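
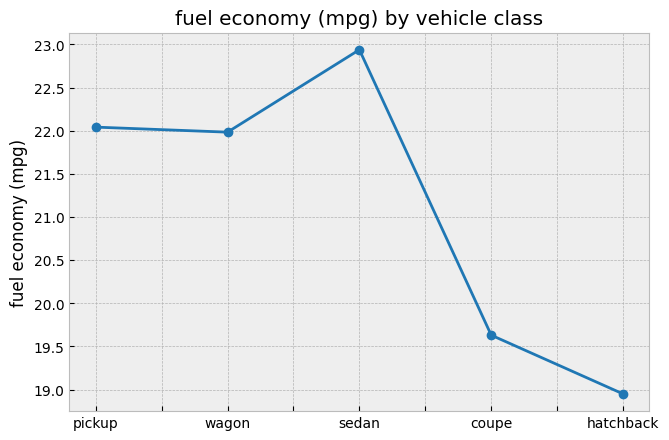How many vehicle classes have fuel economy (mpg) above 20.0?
Above 20.0: pickup, wagon, sedan.

3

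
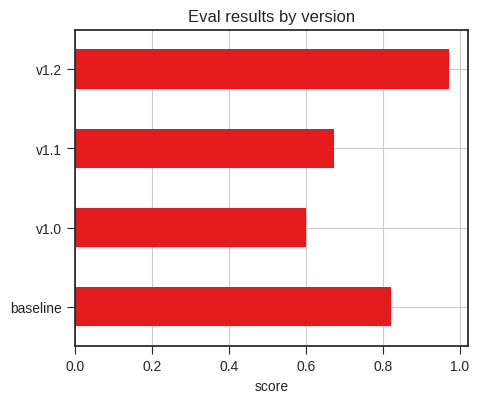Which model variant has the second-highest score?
Top 3: v1.2 ≈ 1.0, baseline ≈ 0.8, v1.1 ≈ 0.7.

baseline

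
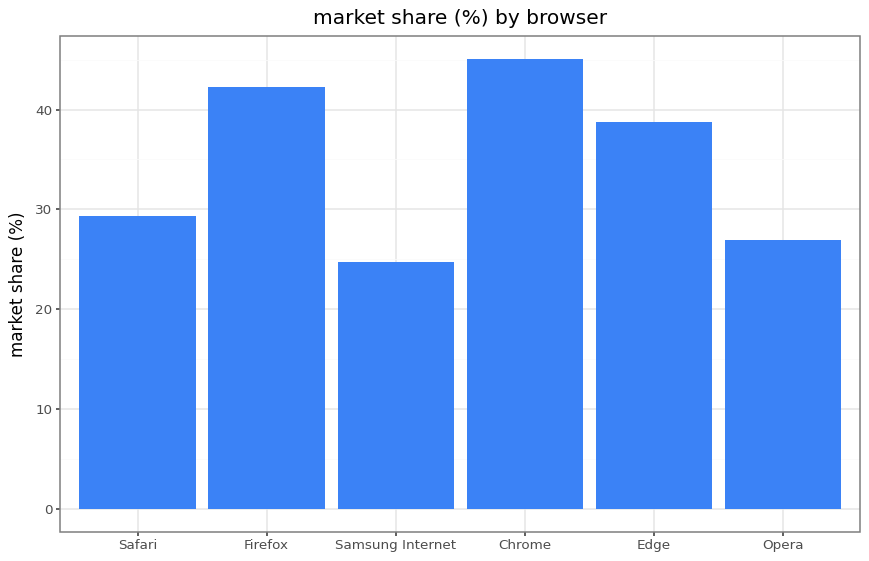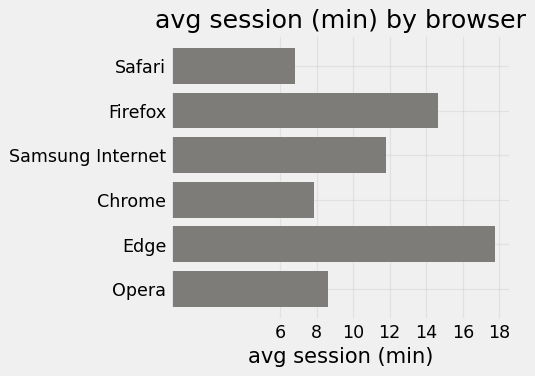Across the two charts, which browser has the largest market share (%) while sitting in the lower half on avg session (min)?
Chart 2 median avg session (min) ≈ 10; below-median browsers: Safari, Chrome, Opera. Among those, Chrome has the highest market share (%) (≈ 45).

Chrome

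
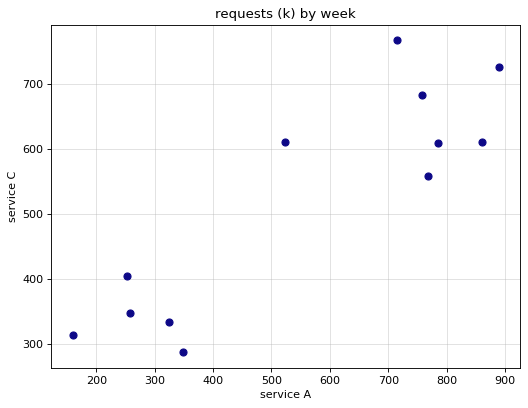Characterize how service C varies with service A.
positive, strong

Points are positively correlated; strong (|r| ≈ 0.9).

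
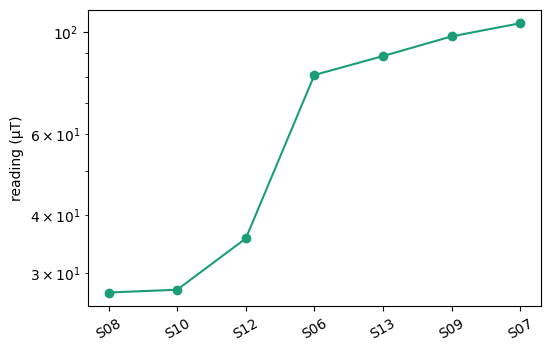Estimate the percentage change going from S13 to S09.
≈ +11.1%

S13 ≈ 90, S09 ≈ 100; (100 − 90) / 90 ≈ +11.1%.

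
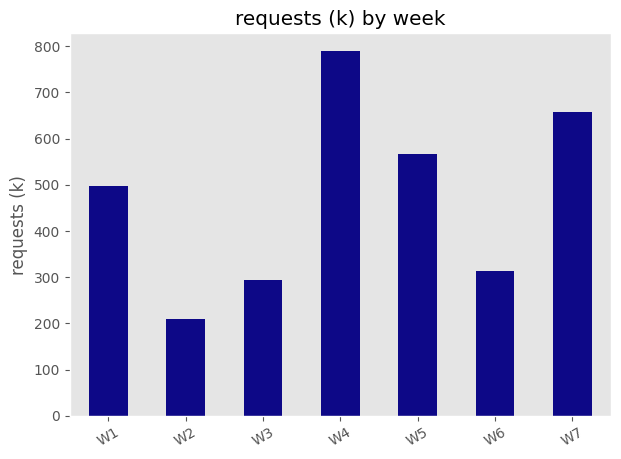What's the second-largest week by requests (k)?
Top 3: W4 ≈ 800, W7 ≈ 700, W5 ≈ 600.

W7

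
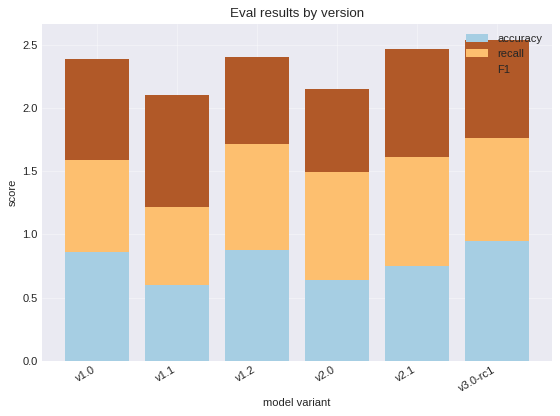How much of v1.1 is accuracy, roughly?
≈ 0.5

accuracy top ≈ 0.5, bottom ≈ 0.0; segment ≈ 0.5.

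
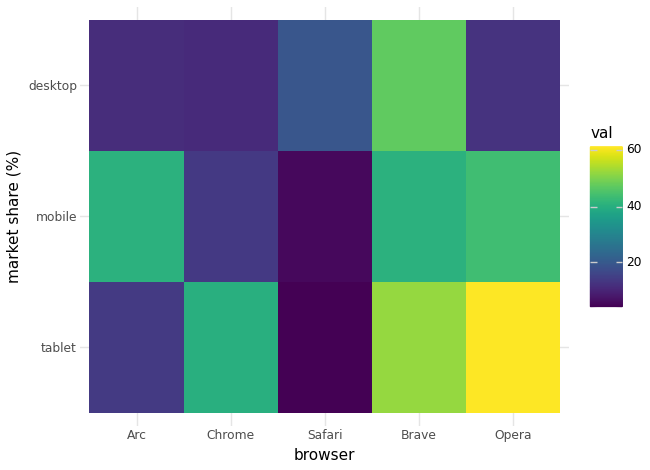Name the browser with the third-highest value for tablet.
Chrome

Top 4 for tablet: Opera ≈ 60, Brave ≈ 50, Chrome ≈ 40, Arc ≈ 15.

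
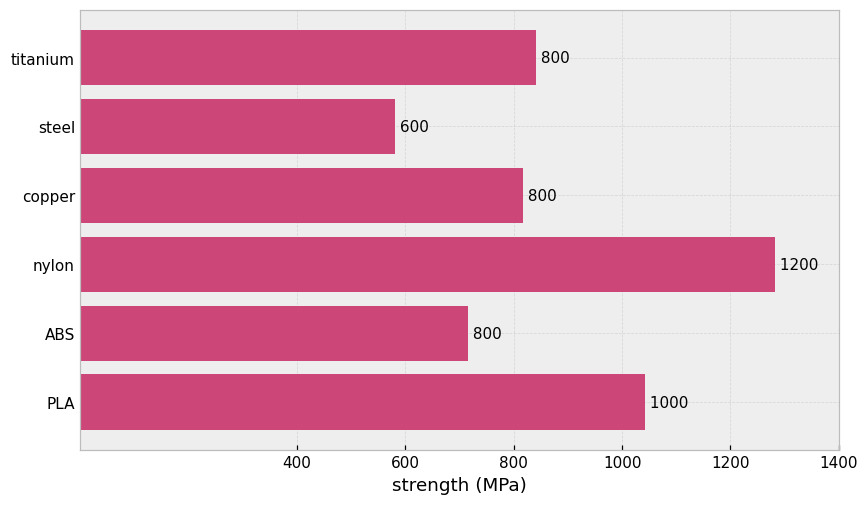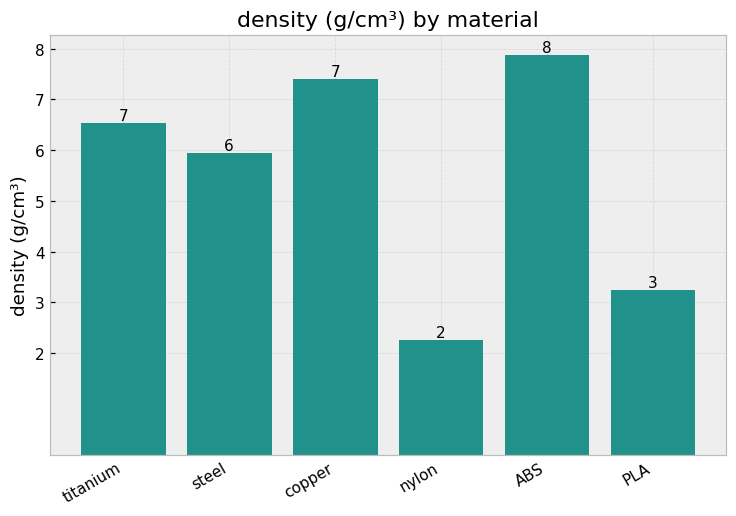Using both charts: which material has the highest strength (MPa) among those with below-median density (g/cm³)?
Chart 2 median density (g/cm³) ≈ 6; below-median materials: steel, nylon, PLA. Among those, nylon has the highest strength (MPa) (≈ 1200).

nylon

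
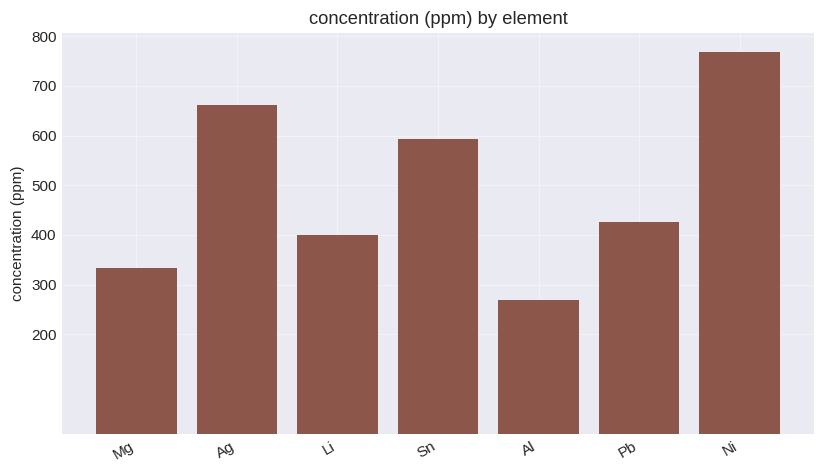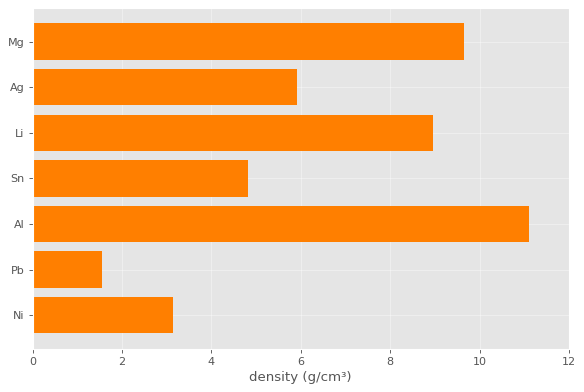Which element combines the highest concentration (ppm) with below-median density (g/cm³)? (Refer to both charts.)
Ni

Chart 2 median density (g/cm³) ≈ 6; below-median elements: Sn, Pb, Ni. Among those, Ni has the highest concentration (ppm) (≈ 800).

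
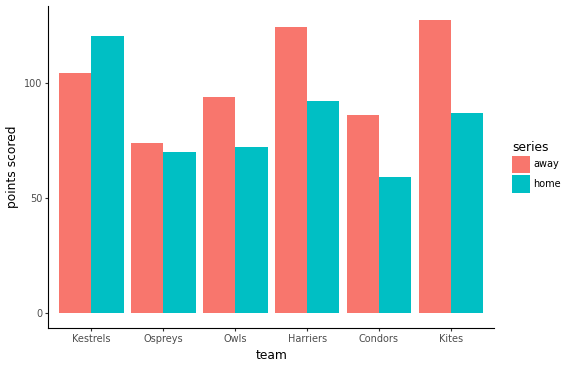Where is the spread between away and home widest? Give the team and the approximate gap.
Kites, ≈ 40

Kites: away ≈ 120, home ≈ 80 → gap ≈ 40. Next-largest (Harriers) is only ≈ 20.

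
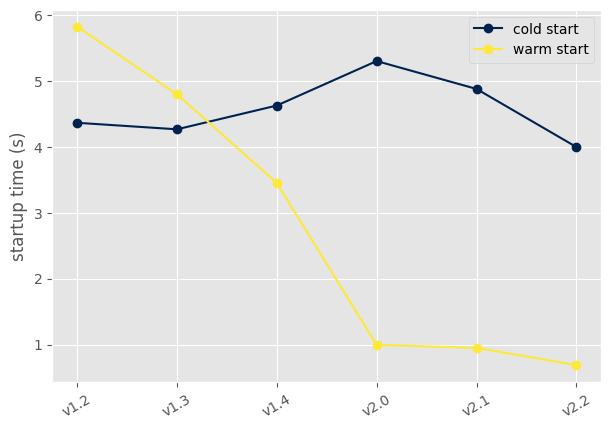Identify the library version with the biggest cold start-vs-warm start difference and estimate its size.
v2.0, ≈ 4.5 s

v2.0: cold start ≈ 5.5, warm start ≈ 1.0 → gap ≈ 4.5. Next-largest (v2.1) is only ≈ 4.0.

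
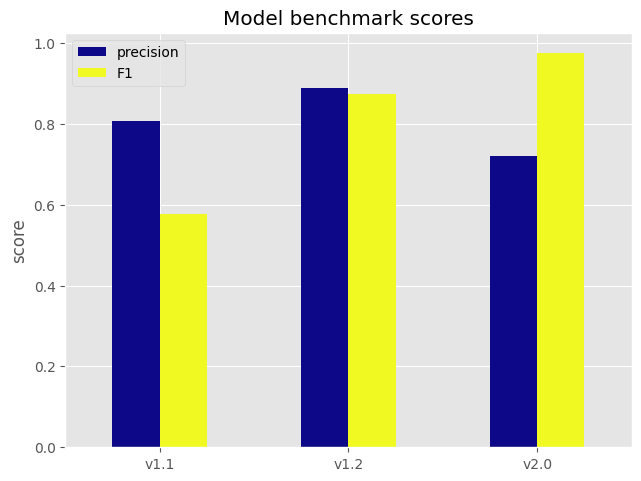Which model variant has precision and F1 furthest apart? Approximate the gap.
v2.0: precision ≈ 0.7, F1 ≈ 1.0 → gap ≈ 0.3. Next-largest (v1.1) is only ≈ 0.2.

v2.0, ≈ 0.3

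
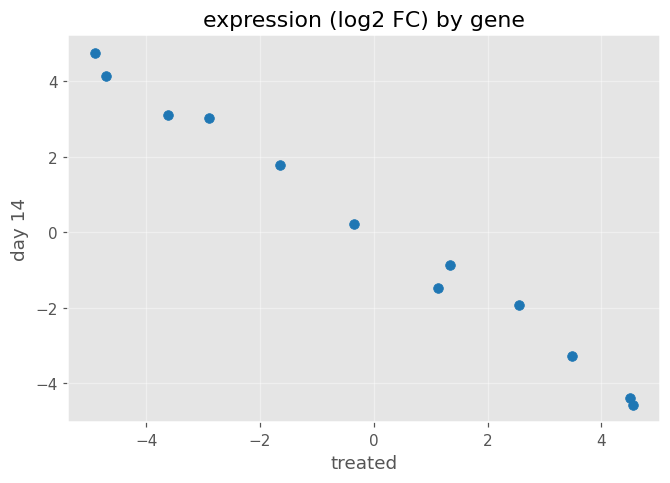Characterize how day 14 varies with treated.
negative, strong

Points are negatively correlated; strong (|r| ≈ 1.0).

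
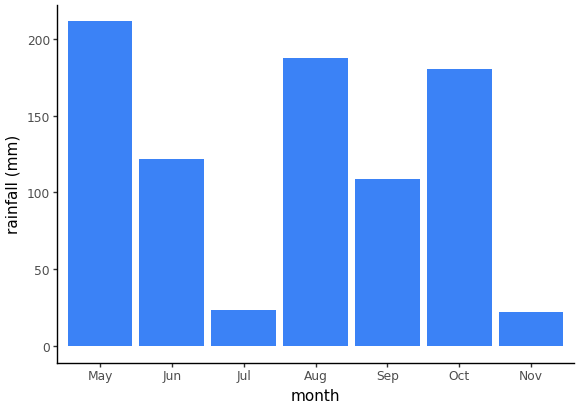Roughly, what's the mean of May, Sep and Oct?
≈ 167

(220 + 100 + 180) / 3 ≈ 167.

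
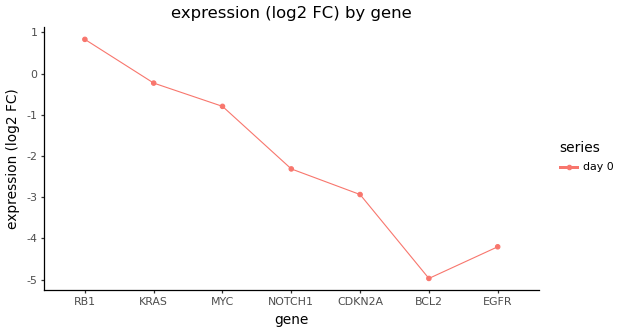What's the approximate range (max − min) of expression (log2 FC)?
≈ 6.0

Max RB1 ≈ 1.0, min BCL2 ≈ -5.0; range ≈ 6.0.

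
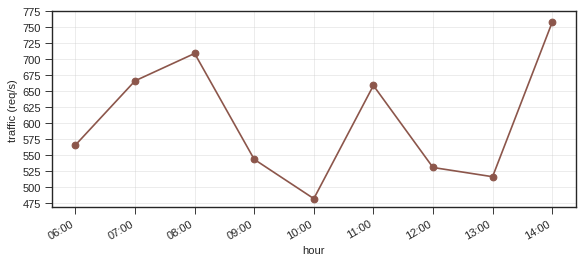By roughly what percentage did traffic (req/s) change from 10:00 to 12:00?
≈ +10.5%

10:00 ≈ 475, 12:00 ≈ 525; (525 − 475) / 475 ≈ +10.5%.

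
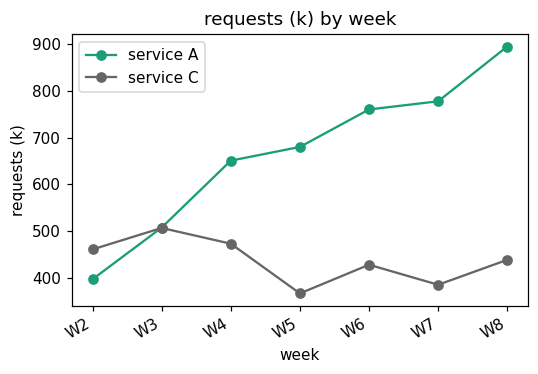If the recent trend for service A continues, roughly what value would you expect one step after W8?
Last three: 750, 800, 900 → slope ≈ 75/step → next ≈ 975.

≈ 975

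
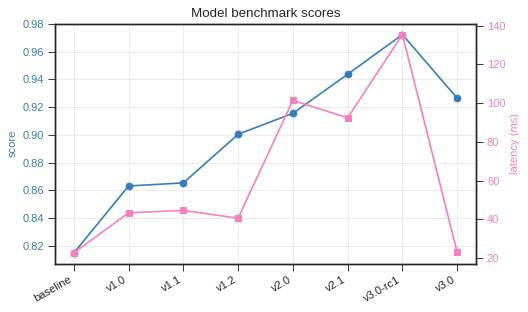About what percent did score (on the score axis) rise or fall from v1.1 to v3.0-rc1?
v1.1 ≈ 0.86, v3.0-rc1 ≈ 0.98; (0.98 − 0.86) / 0.86 ≈ +14%.

≈ +14%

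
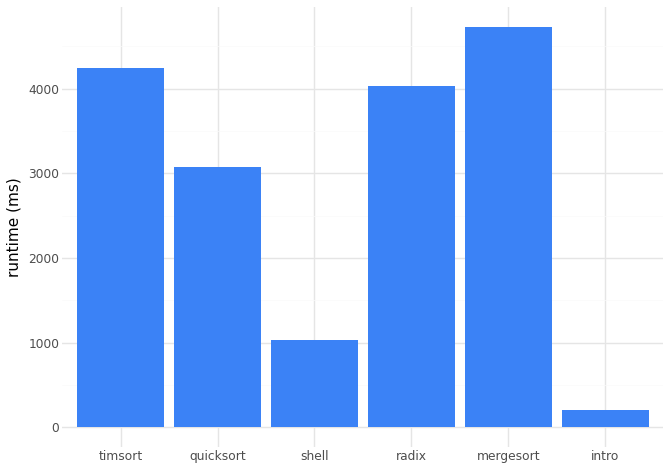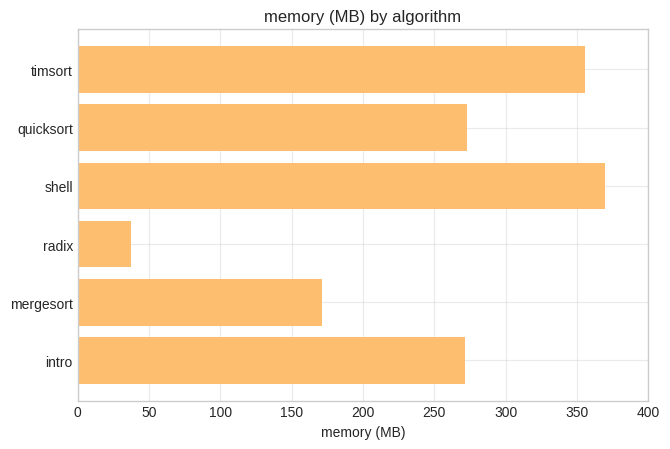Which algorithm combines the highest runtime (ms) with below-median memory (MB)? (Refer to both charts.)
mergesort

Chart 2 median memory (MB) ≈ 250; below-median algorithms: radix, mergesort, intro. Among those, mergesort has the highest runtime (ms) (≈ 4500).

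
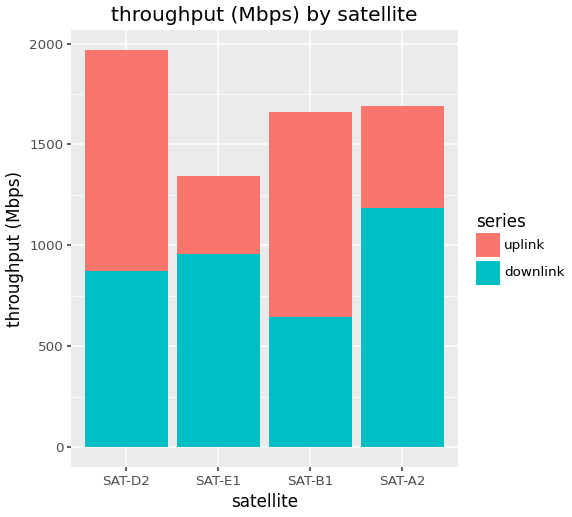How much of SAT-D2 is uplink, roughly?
≈ 1200

uplink top ≈ 2000, bottom ≈ 800; segment ≈ 1200.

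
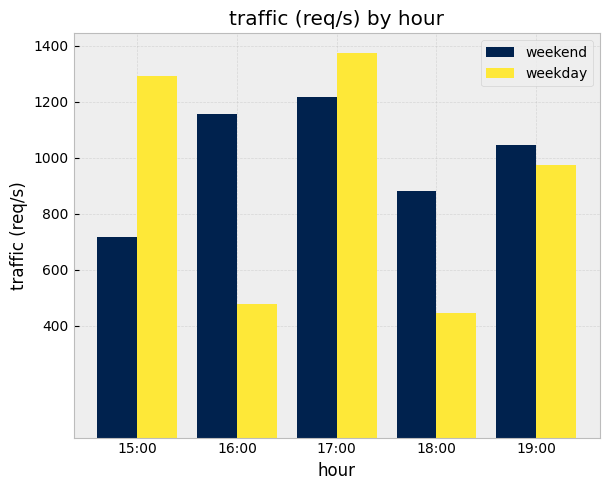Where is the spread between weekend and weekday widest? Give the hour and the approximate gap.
16:00, ≈ 800 req/s

16:00: weekend ≈ 1200, weekday ≈ 400 → gap ≈ 800. Next-largest (15:00) is only ≈ 400.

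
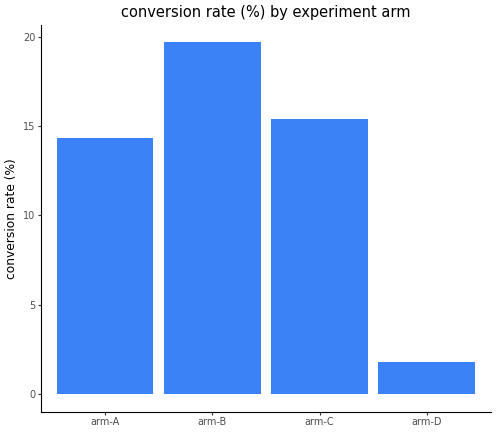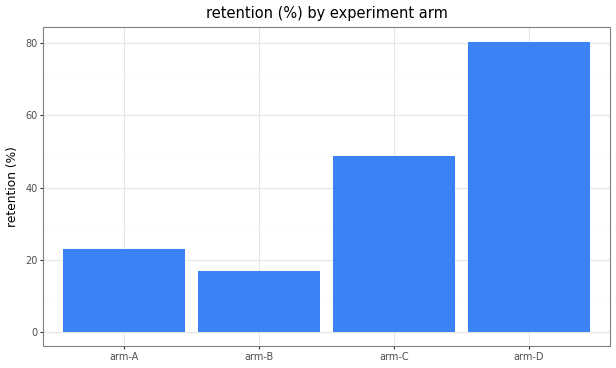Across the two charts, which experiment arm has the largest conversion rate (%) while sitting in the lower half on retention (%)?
arm-B

Chart 2 median retention (%) ≈ 40; below-median experiment arms: arm-A, arm-B. Among those, arm-B has the highest conversion rate (%) (≈ 20).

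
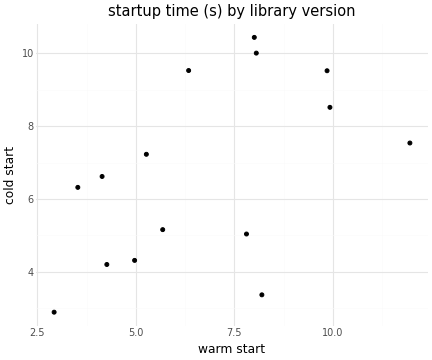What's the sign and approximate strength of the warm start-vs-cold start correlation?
positive, moderate

Points are positively correlated; moderate (|r| ≈ 0.5).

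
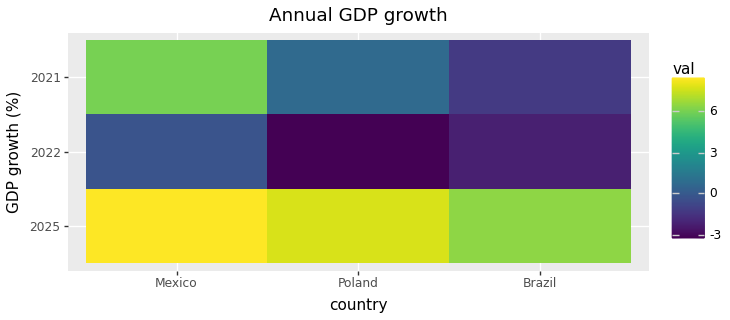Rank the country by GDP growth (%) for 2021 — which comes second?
Top 3 for 2021: Mexico ≈ 6, Poland ≈ 1, Brazil ≈ -1.

Poland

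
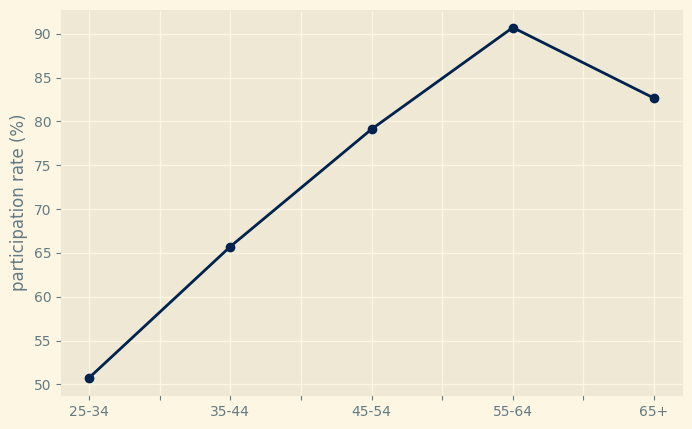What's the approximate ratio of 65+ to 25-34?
65+ ≈ 85, 25-34 ≈ 50; 85/50 ≈ 1.7.

≈ 1.7×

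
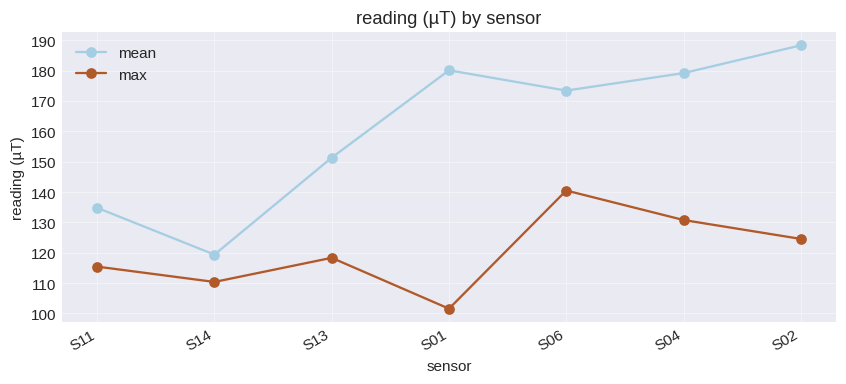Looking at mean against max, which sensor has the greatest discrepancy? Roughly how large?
S01: mean ≈ 180, max ≈ 100 → gap ≈ 80. Next-largest (S02) is only ≈ 70.

S01, ≈ 80 µT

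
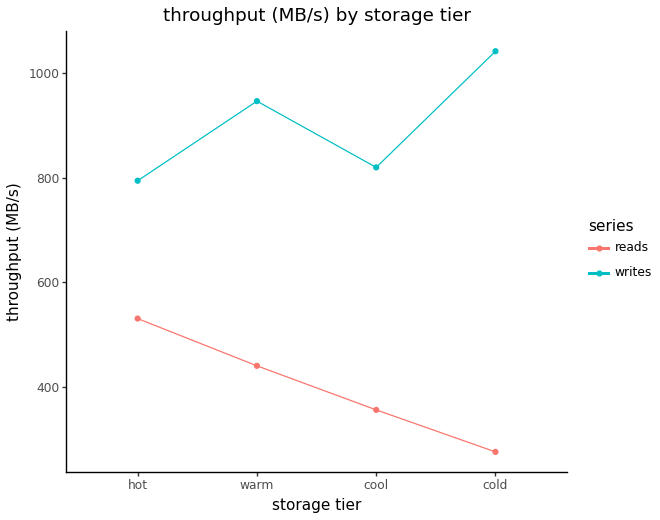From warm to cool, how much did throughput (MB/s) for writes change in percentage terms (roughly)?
warm ≈ 900, cool ≈ 800; (800 − 900) / 900 ≈ -11.1%.

≈ -11.1%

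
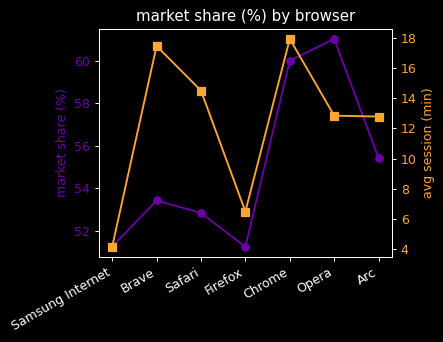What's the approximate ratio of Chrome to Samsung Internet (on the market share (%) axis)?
Chrome ≈ 60, Samsung Internet ≈ 51; 60/51 ≈ 1.18.

≈ 1.18×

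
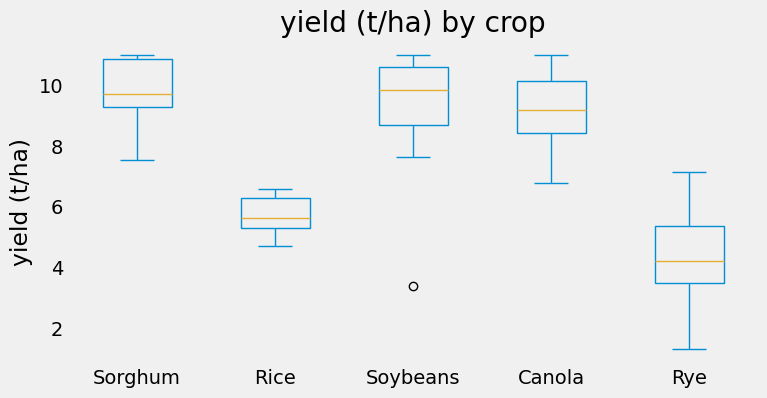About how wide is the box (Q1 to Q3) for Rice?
Q3 ≈ 6.5, Q1 ≈ 5.5; IQR ≈ 1.0.

≈ 1.0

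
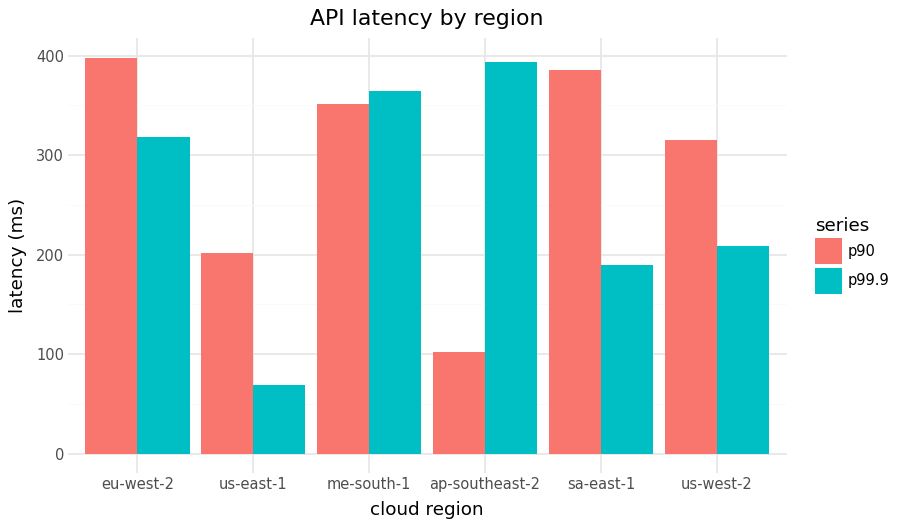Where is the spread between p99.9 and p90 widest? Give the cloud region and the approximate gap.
ap-southeast-2, ≈ 300 ms

ap-southeast-2: p99.9 ≈ 400, p90 ≈ 100 → gap ≈ 300. Next-largest (sa-east-1) is only ≈ 200.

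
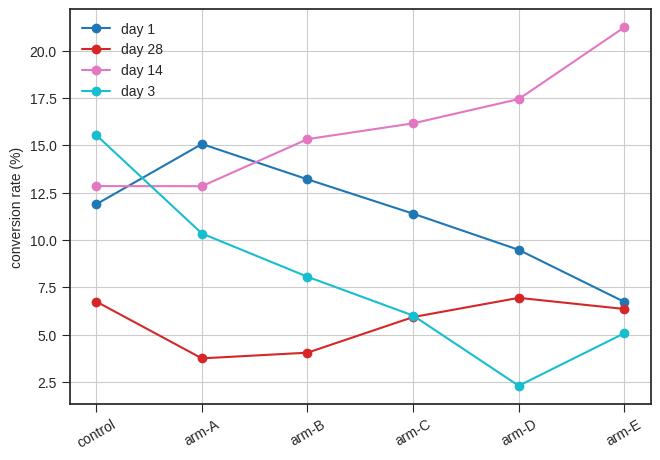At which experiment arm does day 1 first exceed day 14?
control: day 1 ≈ 12 vs day 14 ≈ 12 (not yet); arm-A: day 1 ≈ 16 vs day 14 ≈ 12 (first crossover).

arm-A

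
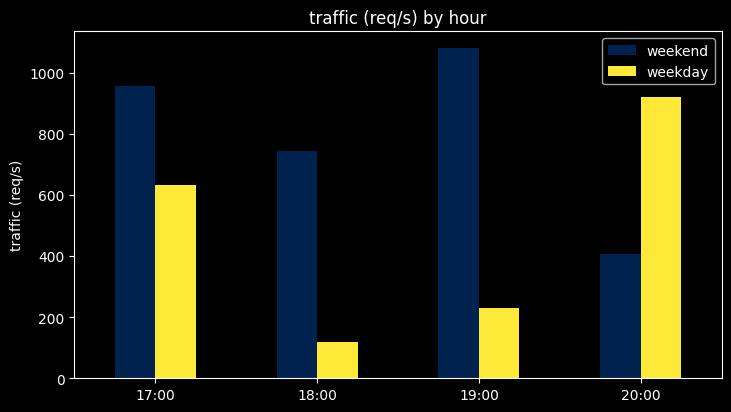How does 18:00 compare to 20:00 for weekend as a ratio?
≈ 1.75×

18:00 ≈ 700, 20:00 ≈ 400; 700/400 ≈ 1.75.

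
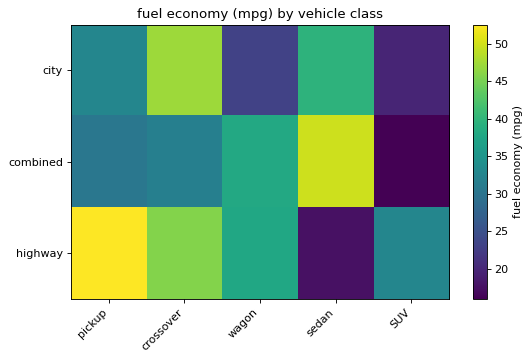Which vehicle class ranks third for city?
pickup

Top 4 for city: crossover ≈ 45, sedan ≈ 40, pickup ≈ 35, wagon ≈ 25.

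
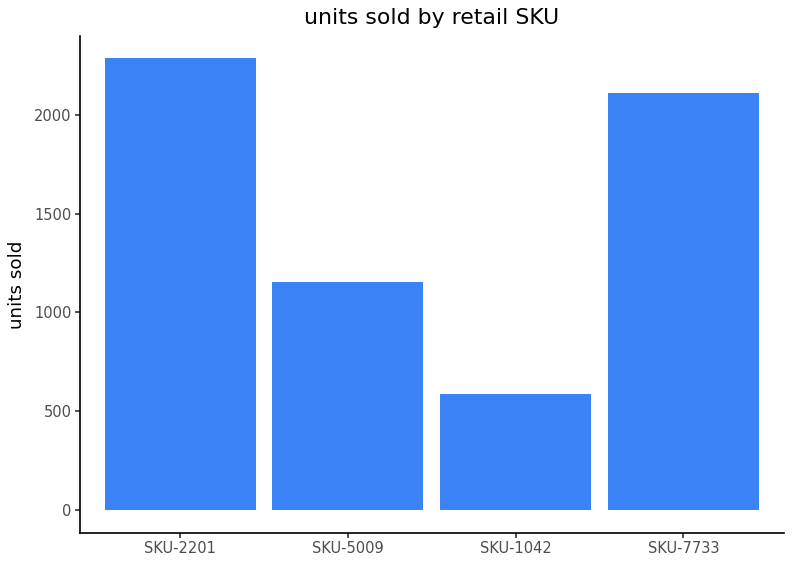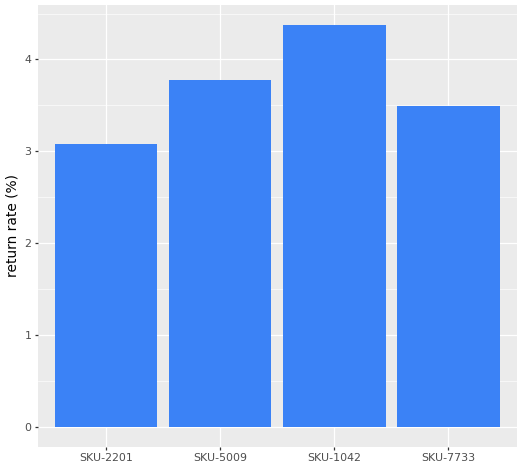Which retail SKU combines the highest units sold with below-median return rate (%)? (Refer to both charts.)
SKU-2201

Chart 2 median return rate (%) ≈ 3.5; below-median retail SKUs: SKU-2201, SKU-7733. Among those, SKU-2201 has the highest units sold (≈ 2500).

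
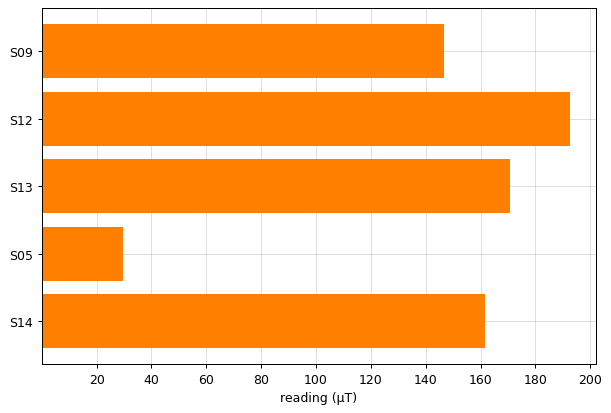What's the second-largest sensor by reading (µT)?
S13

Top 3: S12 ≈ 200, S13 ≈ 180, S14 ≈ 160.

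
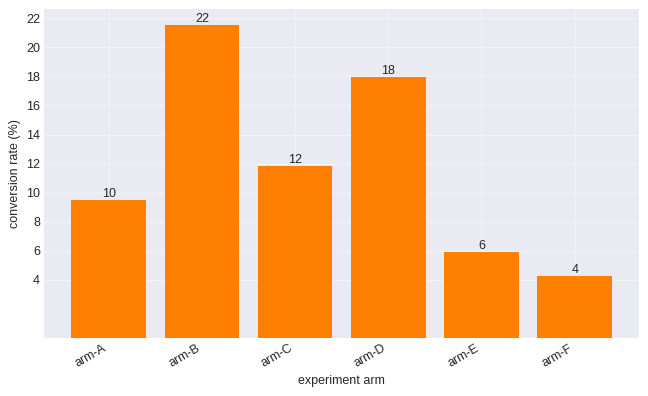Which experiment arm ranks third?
Top 4: arm-B ≈ 22, arm-D ≈ 18, arm-C ≈ 12, arm-A ≈ 10.

arm-C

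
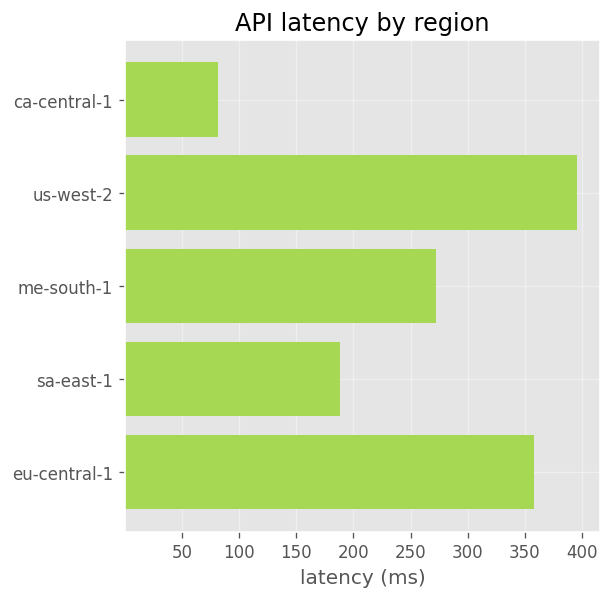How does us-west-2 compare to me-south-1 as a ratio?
us-west-2 ≈ 400, me-south-1 ≈ 250; 400/250 ≈ 1.6.

≈ 1.6×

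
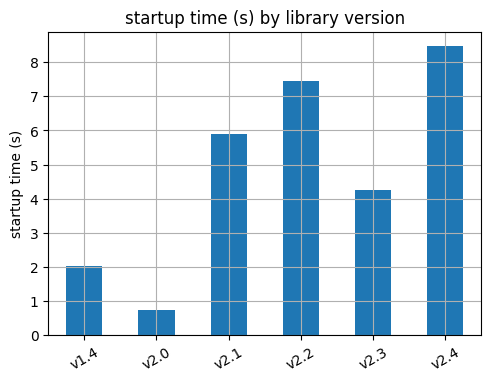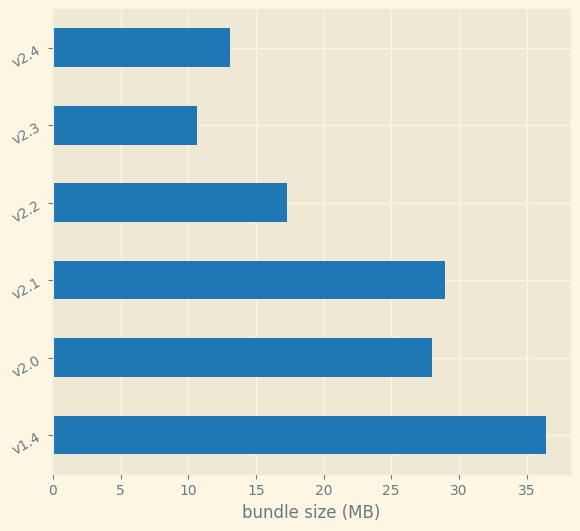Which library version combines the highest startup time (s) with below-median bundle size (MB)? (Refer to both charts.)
Chart 2 median bundle size (MB) ≈ 25; below-median library versions: v2.2, v2.3, v2.4. Among those, v2.4 has the highest startup time (s) (≈ 8).

v2.4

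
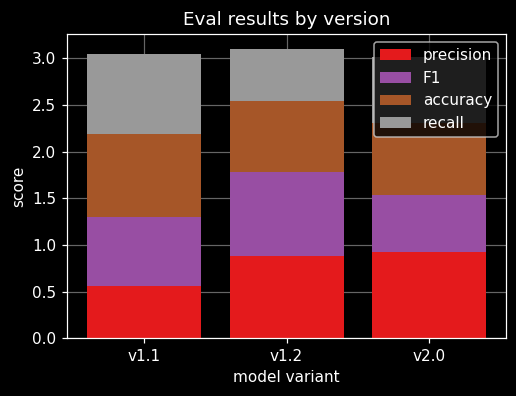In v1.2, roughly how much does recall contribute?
≈ 0.5

recall top ≈ 3.0, bottom ≈ 2.5; segment ≈ 0.5.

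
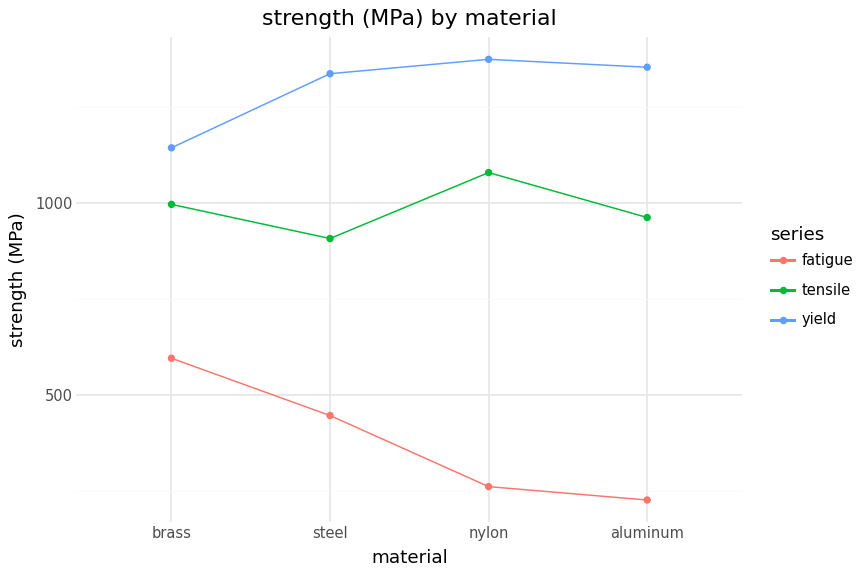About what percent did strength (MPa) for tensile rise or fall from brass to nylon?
≈ +10%

brass ≈ 1000, nylon ≈ 1100; (1100 − 1000) / 1000 ≈ +10%.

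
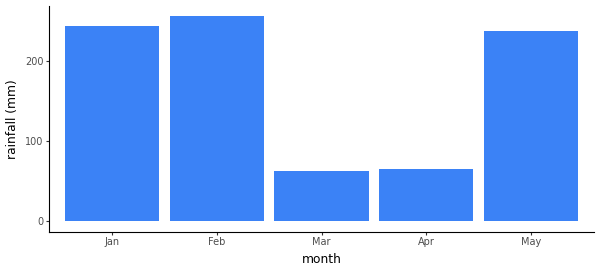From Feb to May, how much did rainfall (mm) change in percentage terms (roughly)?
Feb ≈ 250, May ≈ 225; (225 − 250) / 250 ≈ -10%.

≈ -10%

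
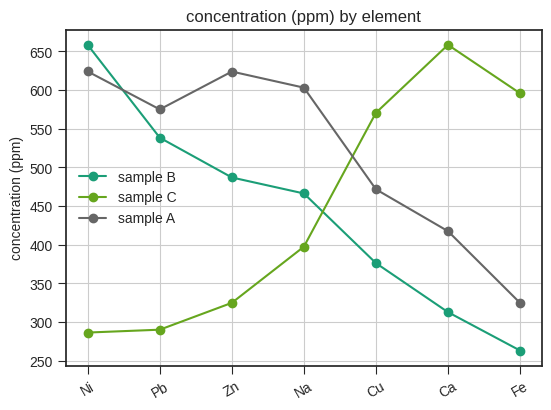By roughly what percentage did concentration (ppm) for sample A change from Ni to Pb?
Ni ≈ 600, Pb ≈ 550; (550 − 600) / 600 ≈ -8.3%.

≈ -8.3%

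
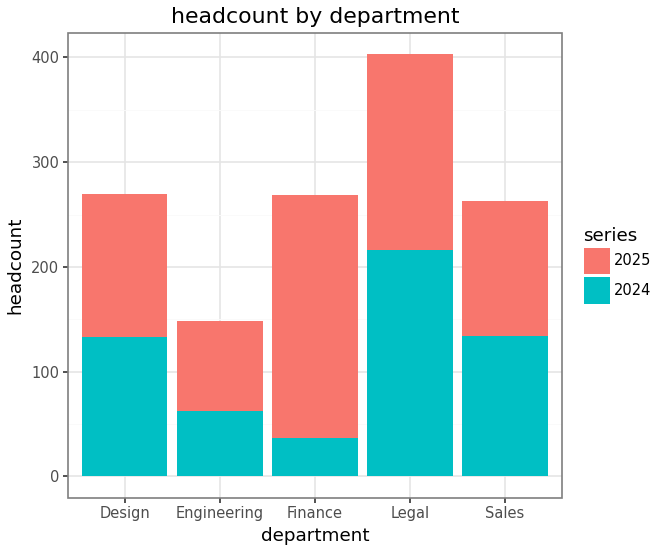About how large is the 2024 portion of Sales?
2024 top ≈ 150, bottom ≈ 0; segment ≈ 150.

≈ 150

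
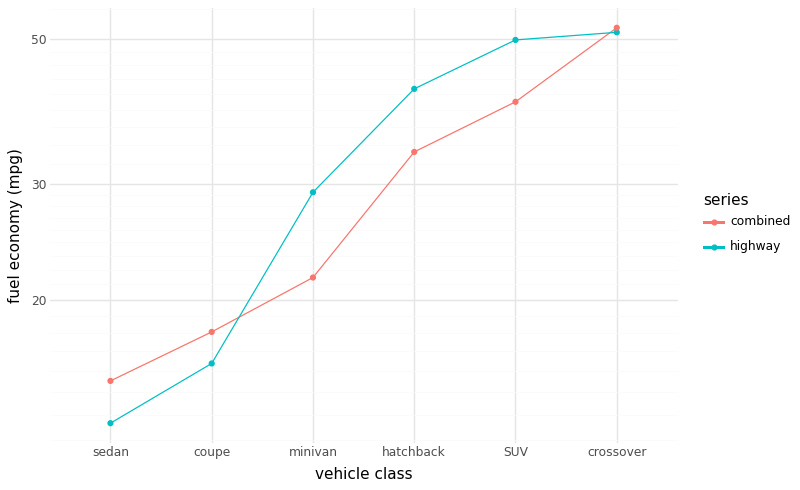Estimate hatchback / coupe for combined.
≈ 1.75×

hatchback ≈ 35, coupe ≈ 20; 35/20 ≈ 1.75.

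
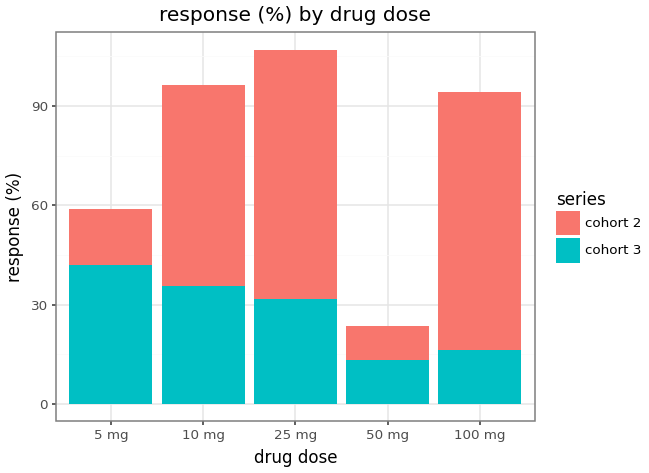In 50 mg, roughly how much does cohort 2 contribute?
cohort 2 top ≈ 20, bottom ≈ 10; segment ≈ 10.

≈ 10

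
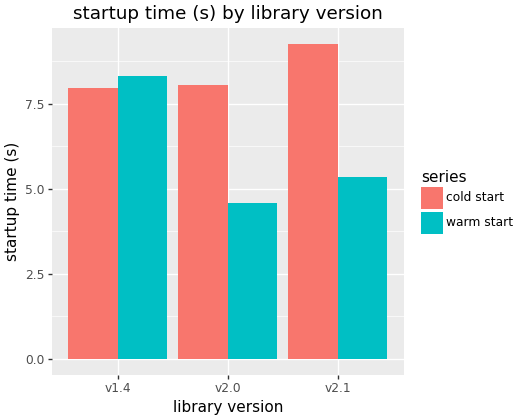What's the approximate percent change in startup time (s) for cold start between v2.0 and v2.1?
≈ +12.5%

v2.0 ≈ 8, v2.1 ≈ 9; (9 − 8) / 8 ≈ +12.5%.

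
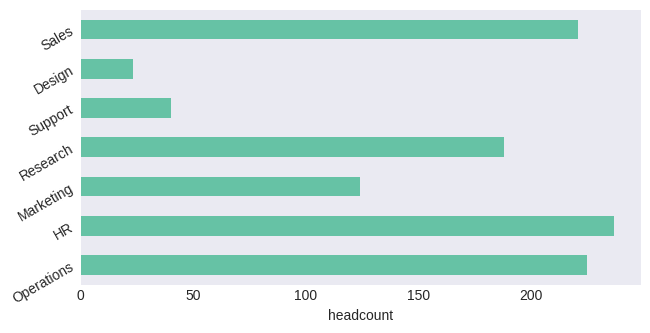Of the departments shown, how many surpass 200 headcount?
Above 200: Operations, HR, Sales.

3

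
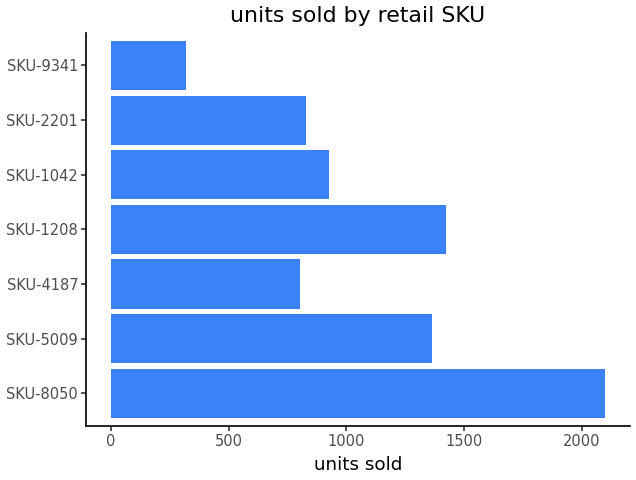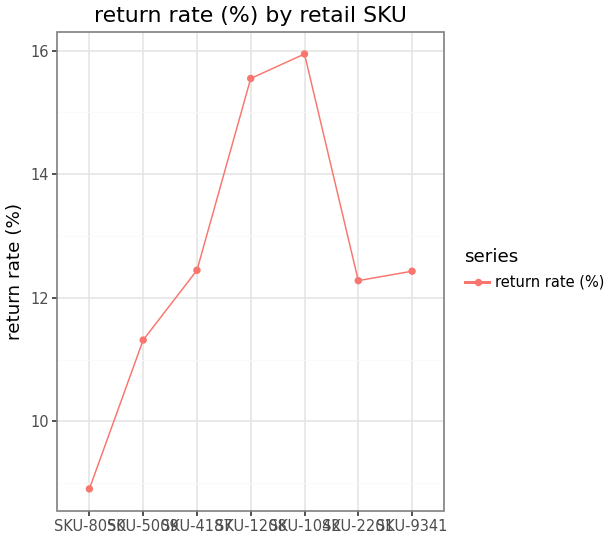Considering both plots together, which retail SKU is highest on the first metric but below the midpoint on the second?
SKU-8050

Chart 2 median return rate (%) ≈ 12; below-median retail SKUs: SKU-8050, SKU-5009, SKU-2201. Among those, SKU-8050 has the highest units sold (≈ 2000).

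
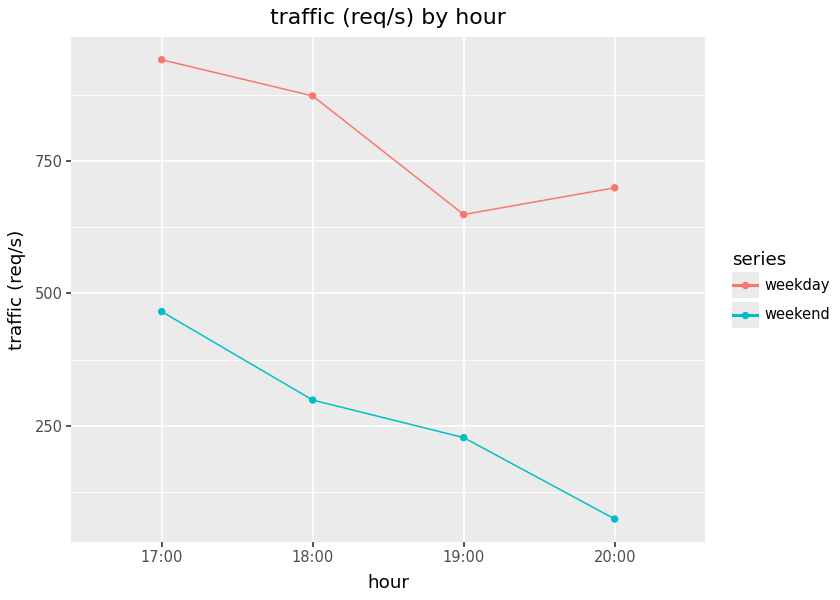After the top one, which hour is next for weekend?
Top 3 for weekend: 17:00 ≈ 500, 18:00 ≈ 300, 19:00 ≈ 200.

18:00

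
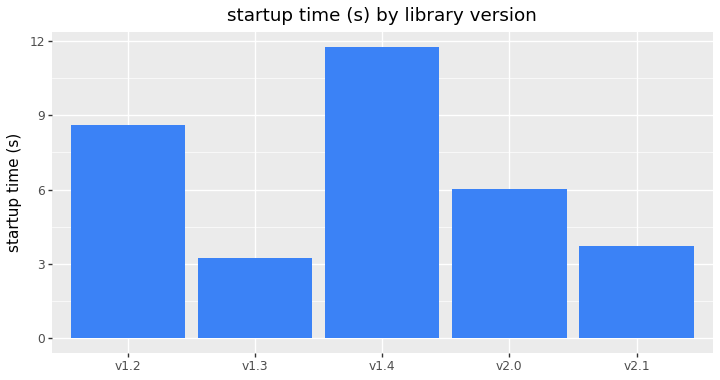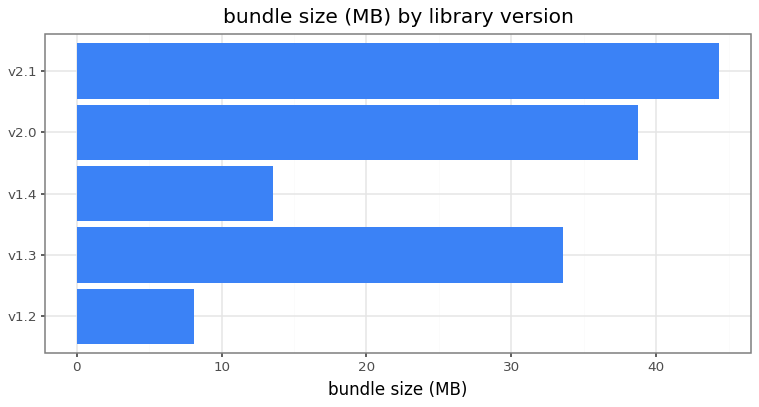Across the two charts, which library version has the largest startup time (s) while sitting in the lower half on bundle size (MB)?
v1.4

Chart 2 median bundle size (MB) ≈ 35; below-median library versions: v1.2, v1.4. Among those, v1.4 has the highest startup time (s) (≈ 12).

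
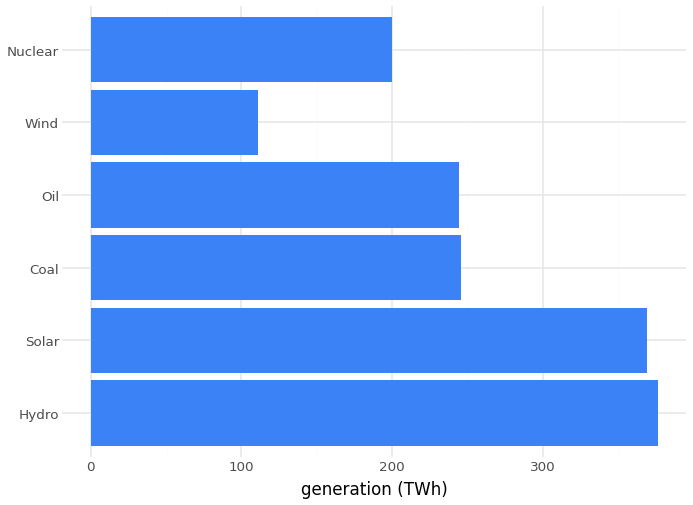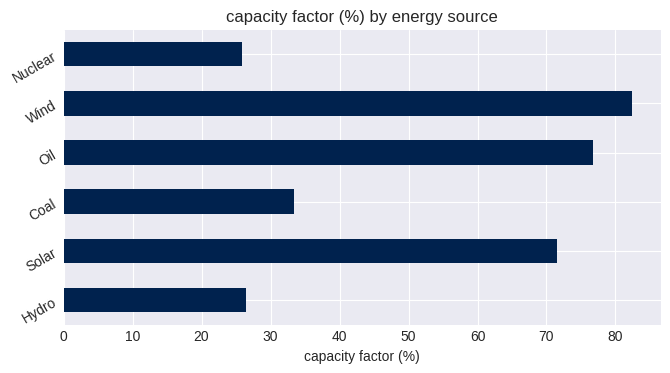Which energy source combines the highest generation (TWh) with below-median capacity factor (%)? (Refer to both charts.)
Chart 2 median capacity factor (%) ≈ 50; below-median energy sources: Hydro, Coal, Nuclear. Among those, Hydro has the highest generation (TWh) (≈ 400).

Hydro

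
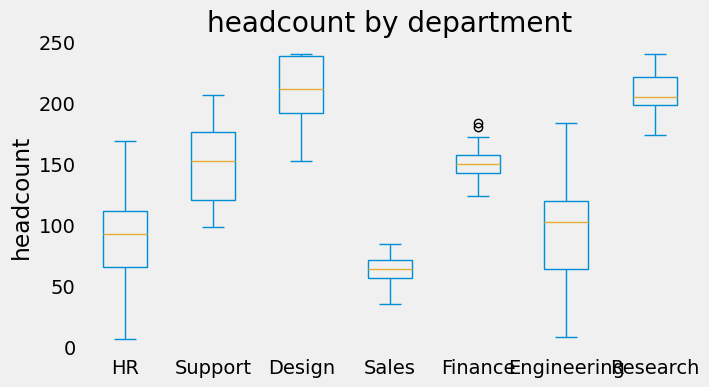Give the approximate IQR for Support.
Q3 ≈ 180, Q1 ≈ 120; IQR ≈ 60.

≈ 60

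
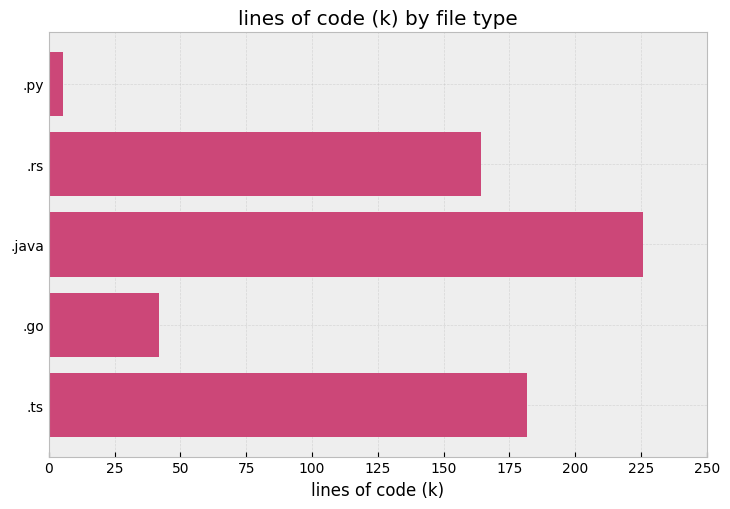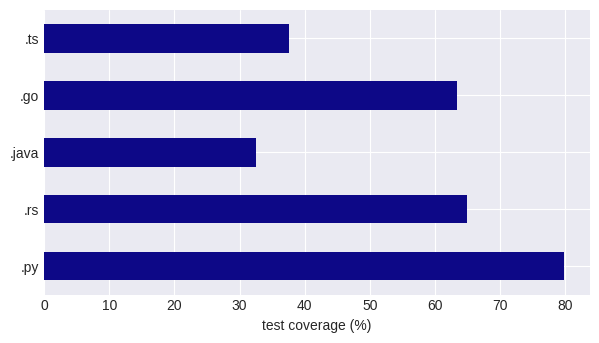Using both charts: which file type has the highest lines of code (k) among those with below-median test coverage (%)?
Chart 2 median test coverage (%) ≈ 60; below-median file types: .java, .ts. Among those, .java has the highest lines of code (k) (≈ 225).

.java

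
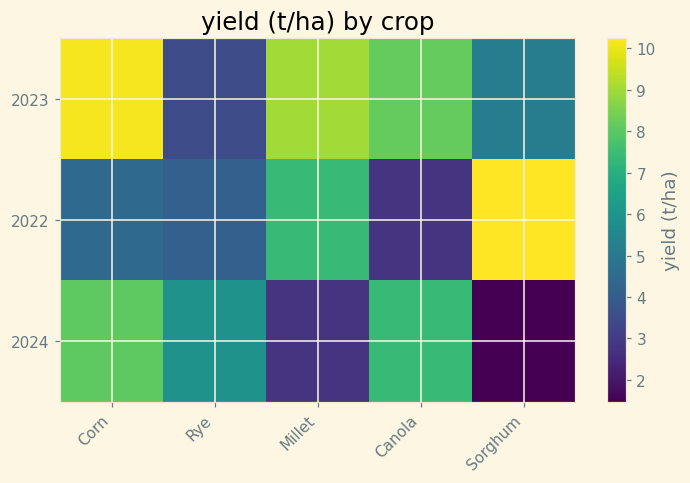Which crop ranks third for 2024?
Rye

Top 4 for 2024: Corn ≈ 8, Canola ≈ 7, Rye ≈ 6, Millet ≈ 3.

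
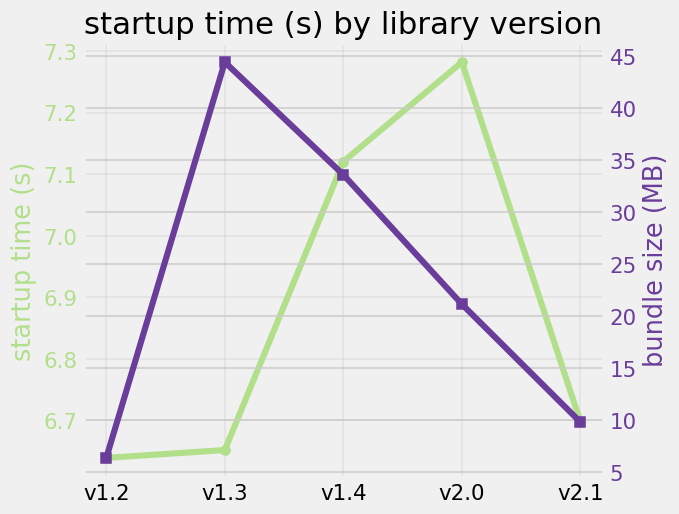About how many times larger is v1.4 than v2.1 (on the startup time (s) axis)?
≈ 1.06×

v1.4 ≈ 7.1, v2.1 ≈ 6.7; 7.1/6.7 ≈ 1.06.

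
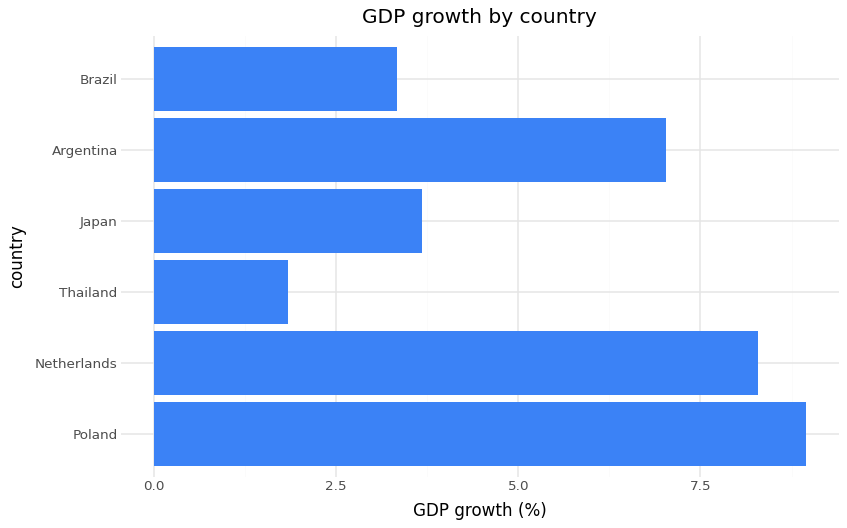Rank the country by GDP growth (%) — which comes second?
Netherlands

Top 3: Poland ≈ 9, Netherlands ≈ 8, Argentina ≈ 7.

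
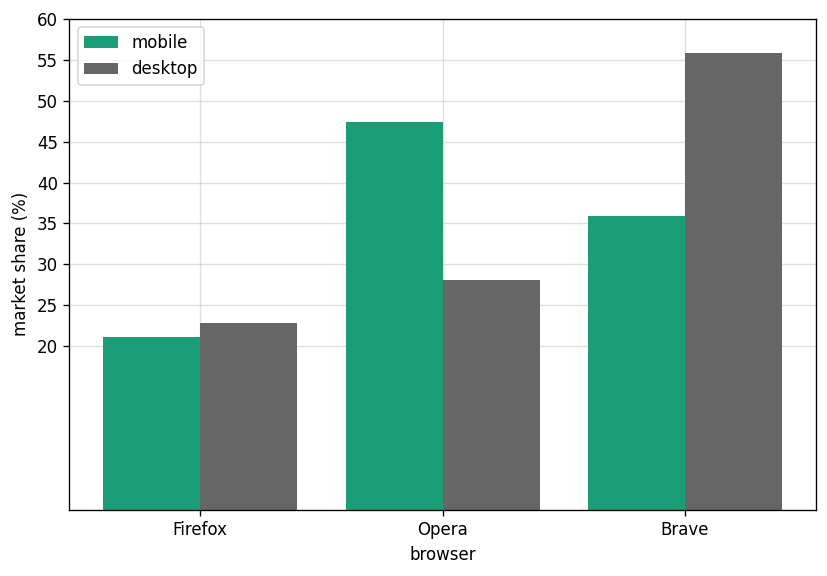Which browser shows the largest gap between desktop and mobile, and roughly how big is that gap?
Brave: desktop ≈ 55, mobile ≈ 35 → gap ≈ 20. Next-largest (Opera) is only ≈ 15.

Brave, ≈ 20 %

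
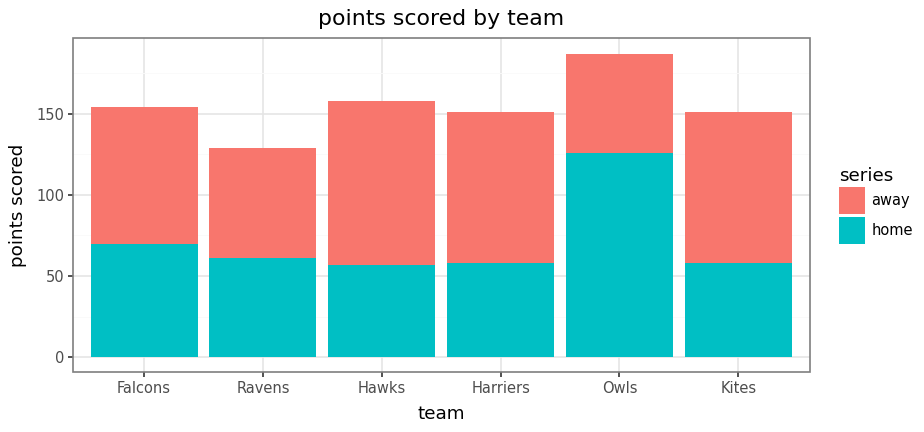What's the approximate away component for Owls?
away top ≈ 180, bottom ≈ 120; segment ≈ 60.

≈ 60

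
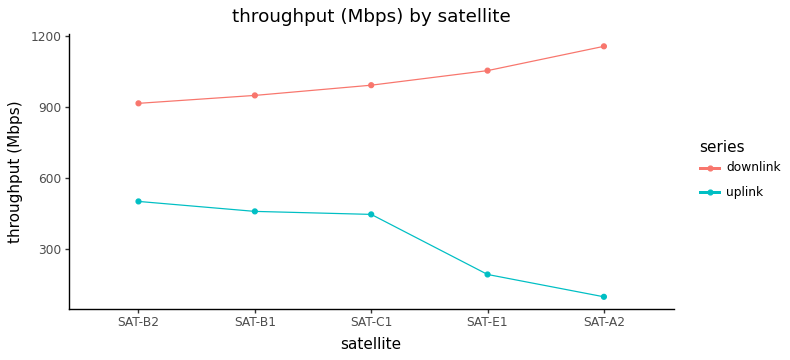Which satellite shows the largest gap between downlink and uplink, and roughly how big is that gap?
SAT-A2, ≈ 1100 Mbps

SAT-A2: downlink ≈ 1200, uplink ≈ 100 → gap ≈ 1100. Next-largest (SAT-E1) is only ≈ 900.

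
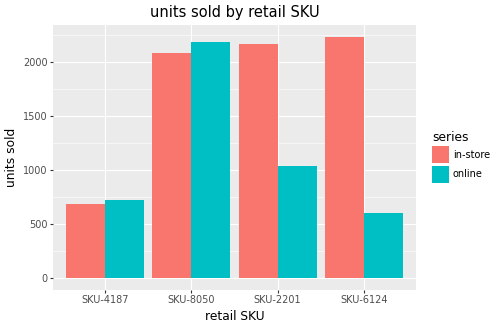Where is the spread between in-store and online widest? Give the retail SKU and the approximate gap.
SKU-6124, ≈ 1600

SKU-6124: in-store ≈ 2200, online ≈ 600 → gap ≈ 1600. Next-largest (SKU-2201) is only ≈ 1200.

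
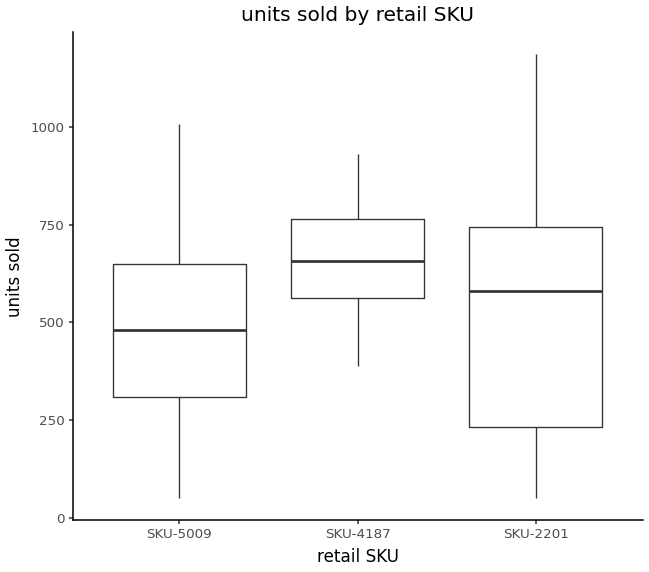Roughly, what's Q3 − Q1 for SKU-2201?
≈ 525

Q3 ≈ 750, Q1 ≈ 225; IQR ≈ 525.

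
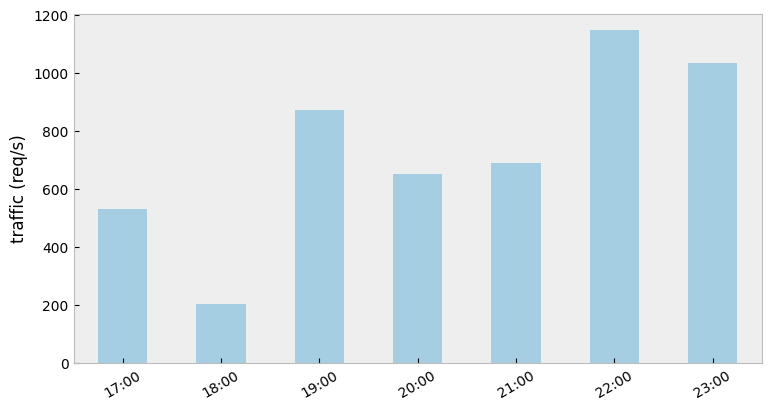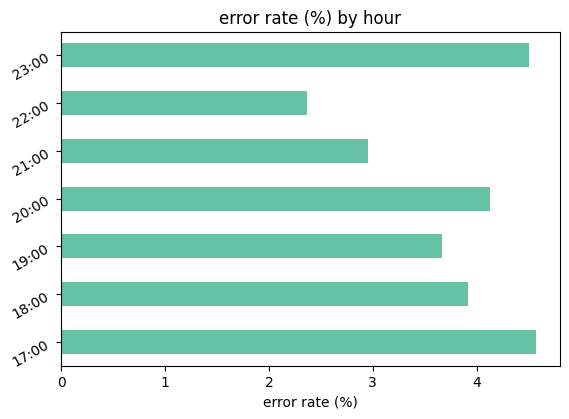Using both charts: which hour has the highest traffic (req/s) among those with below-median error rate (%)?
22:00

Chart 2 median error rate (%) ≈ 4; below-median hours: 19:00, 21:00, 22:00. Among those, 22:00 has the highest traffic (req/s) (≈ 1200).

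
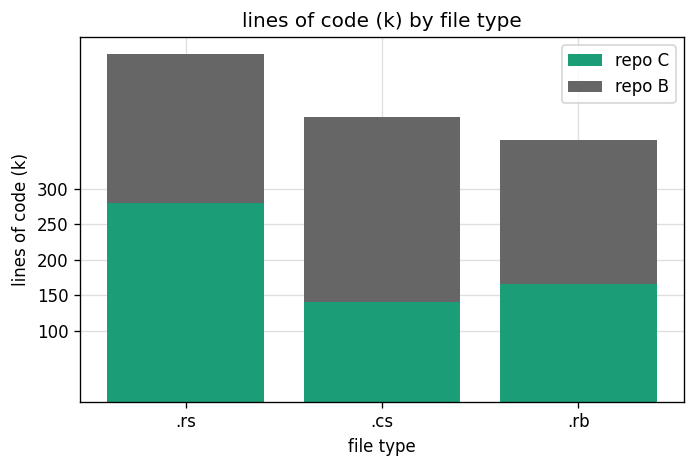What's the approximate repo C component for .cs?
≈ 150

repo C top ≈ 150, bottom ≈ 0; segment ≈ 150.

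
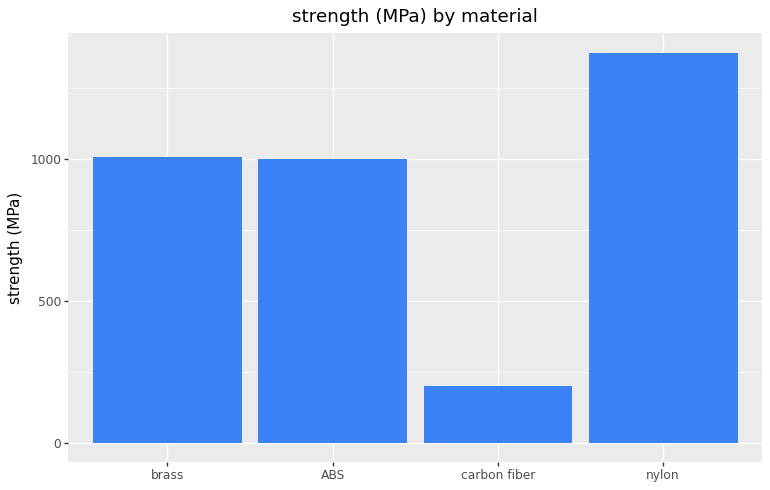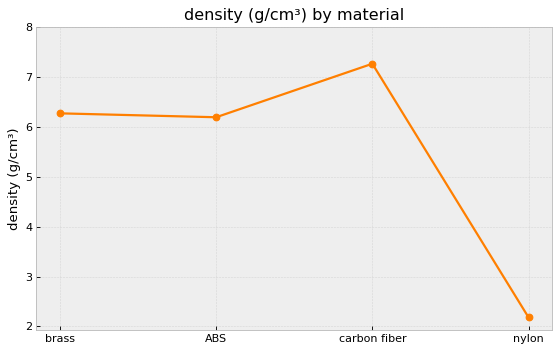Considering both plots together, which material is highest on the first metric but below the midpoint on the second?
nylon

Chart 2 median density (g/cm³) ≈ 6; below-median materials: ABS, nylon. Among those, nylon has the highest strength (MPa) (≈ 1400).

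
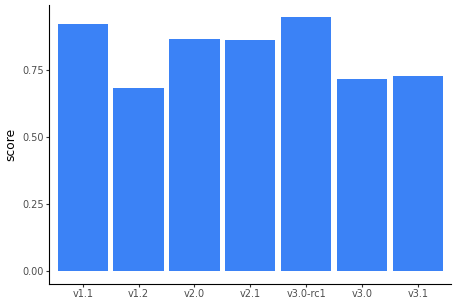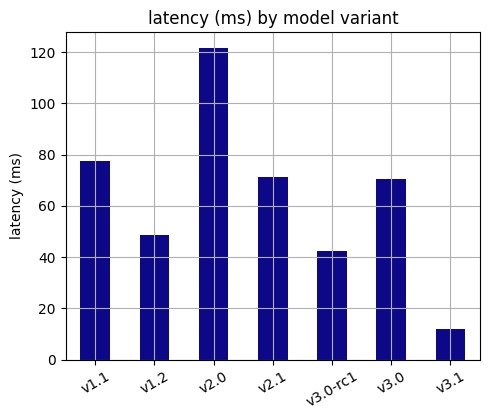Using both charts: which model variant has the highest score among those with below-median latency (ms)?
v3.0-rc1

Chart 2 median latency (ms) ≈ 80; below-median model variants: v1.2, v3.0-rc1, v3.1. Among those, v3.0-rc1 has the highest score (≈ 0.9).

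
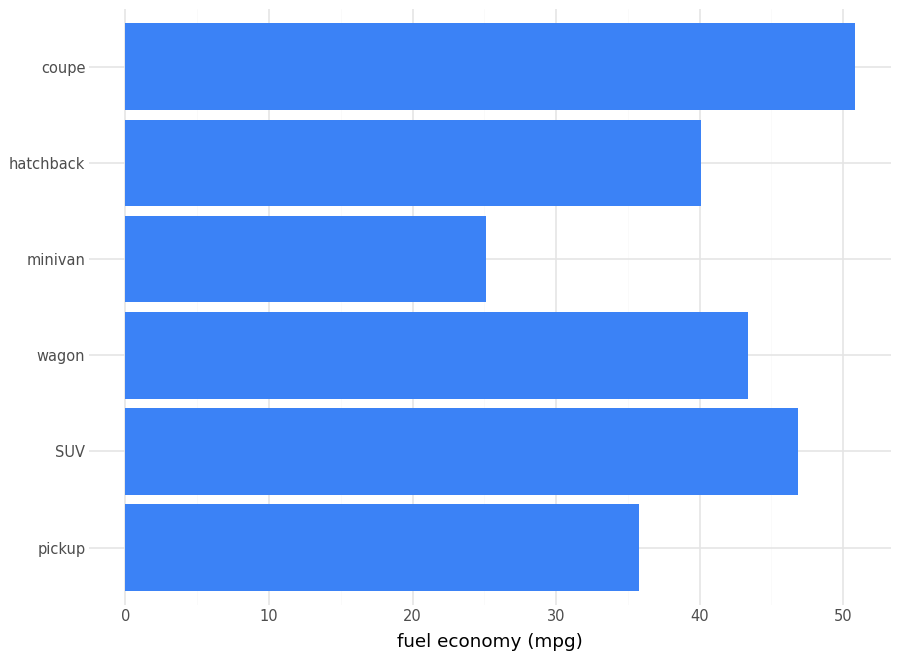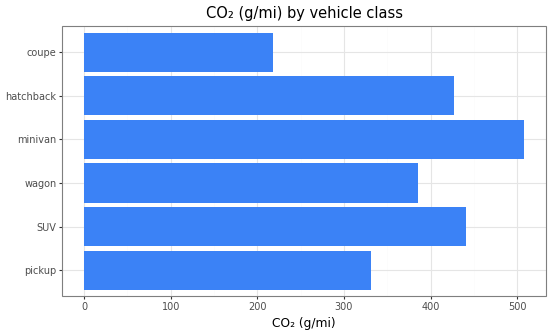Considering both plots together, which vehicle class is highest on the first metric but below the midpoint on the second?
Chart 2 median CO₂ (g/mi) ≈ 400; below-median vehicle classes: pickup, wagon, coupe. Among those, coupe has the highest fuel economy (mpg) (≈ 50).

coupe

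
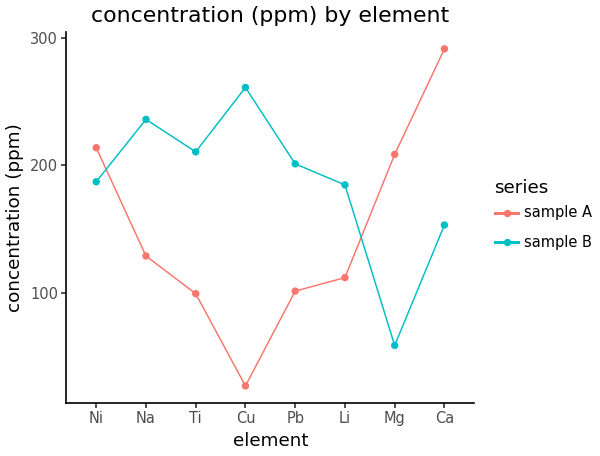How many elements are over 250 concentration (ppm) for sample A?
1

Above 250: Ca.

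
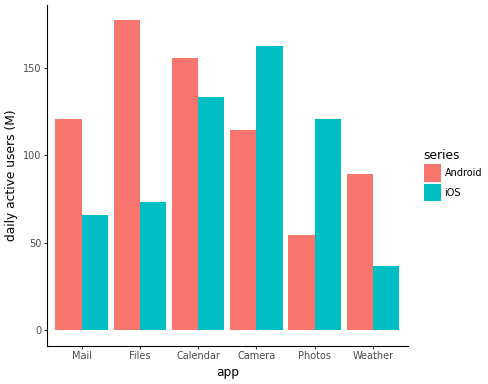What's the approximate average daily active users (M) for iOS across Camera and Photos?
≈ 140

(160 + 120) / 2 ≈ 140.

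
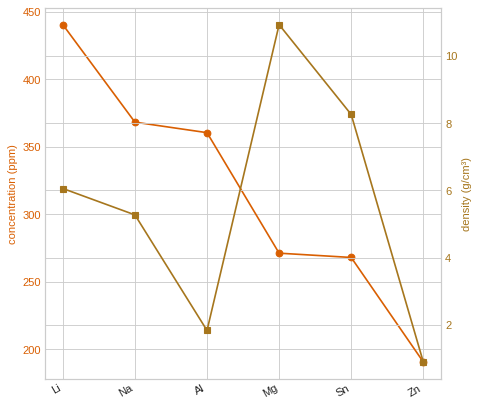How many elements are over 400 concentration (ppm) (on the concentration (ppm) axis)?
1

Above 400: Li.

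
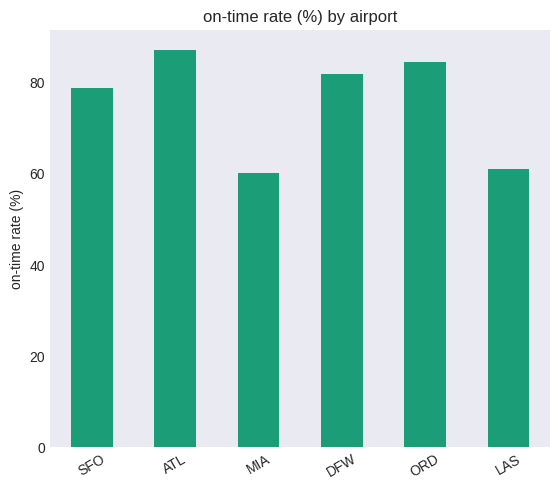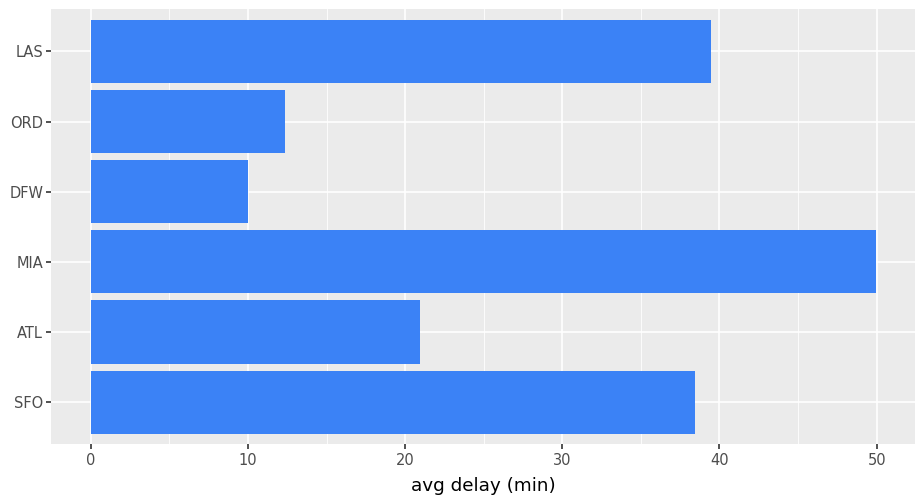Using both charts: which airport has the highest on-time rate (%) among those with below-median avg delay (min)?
ATL

Chart 2 median avg delay (min) ≈ 30; below-median airports: ATL, DFW, ORD. Among those, ATL has the highest on-time rate (%) (≈ 90).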